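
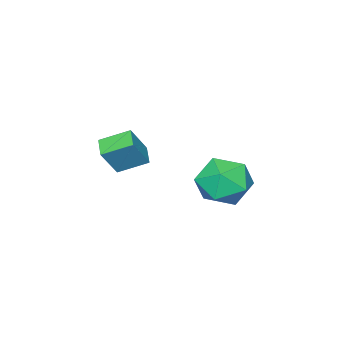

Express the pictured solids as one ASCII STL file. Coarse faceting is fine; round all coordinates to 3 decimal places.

solid 
facet normal -0.532 0.068 -0.844
outer loop
vertex 0.108 -3.721 3.723
vertex 0.634 -3.131 3.439
vertex 0.798 -4.578 3.219
endloop
endfacet
facet normal -0.626 -0.703 0.338
outer loop
vertex 1.506 -4.669 4.341
vertex 0.108 -3.721 3.723
vertex 0.798 -4.578 3.219
endloop
endfacet
facet normal -0.533 0.068 -0.844
outer loop
vertex 0.798 -4.578 3.219
vertex 0.634 -3.131 3.439
vertex 1.323 -3.988 2.935
endloop
endfacet
facet normal 0.570 -0.708 -0.417
outer loop
vertex 1.323 -3.988 2.935
vertex 1.506 -4.669 4.341
vertex 0.798 -4.578 3.219
endloop
endfacet
facet normal -0.570 0.708 0.417
outer loop
vertex 0.108 -3.721 3.723
vertex 1.342 -3.222 4.561
vertex 0.634 -3.131 3.439
endloop
endfacet
facet normal -0.626 -0.702 0.339
outer loop
vertex 0.817 -3.812 4.845
vertex 0.108 -3.721 3.723
vertex 1.506 -4.669 4.341
endloop
endfacet
facet normal -0.570 0.708 0.417
outer loop
vertex 0.817 -3.812 4.845
vertex 1.342 -3.222 4.561
vertex 0.108 -3.721 3.723
endloop
endfacet
facet normal 0.626 0.702 -0.338
outer loop
vertex 0.634 -3.131 3.439
vertex 1.342 -3.222 4.561
vertex 1.323 -3.988 2.935
endloop
endfacet
facet normal 0.569 -0.708 -0.417
outer loop
vertex 2.032 -4.079 4.057
vertex 1.506 -4.669 4.341
vertex 1.323 -3.988 2.935
endloop
endfacet
facet normal 0.626 0.703 -0.338
outer loop
vertex 1.323 -3.988 2.935
vertex 1.342 -3.222 4.561
vertex 2.032 -4.079 4.057
endloop
endfacet
facet normal 0.532 -0.068 0.844
outer loop
vertex 2.032 -4.079 4.057
vertex 0.817 -3.812 4.845
vertex 1.506 -4.669 4.341
endloop
endfacet
facet normal 0.532 -0.068 0.844
outer loop
vertex 1.342 -3.222 4.561
vertex 0.817 -3.812 4.845
vertex 2.032 -4.079 4.057
endloop
endfacet
facet normal -0.890 0.285 0.355
outer loop
vertex -0.519 0.479 3.292
vertex -0.612 -0.481 3.83
vertex -0.138 0.385 4.324
endloop
endfacet
facet normal -0.466 0.849 0.249
outer loop
vertex -0.519 0.479 3.292
vertex -0.138 0.385 4.324
vertex 0.451 0.931 3.566
endloop
endfacet
facet normal -0.275 0.855 -0.439
outer loop
vertex -0.519 0.479 3.292
vertex 0.451 0.931 3.566
vertex 0.341 0.402 2.604
endloop
endfacet
facet normal -0.580 0.296 -0.759
outer loop
vertex -0.519 0.479 3.292
vertex 0.341 0.402 2.604
vertex -0.316 -0.47 2.766
endloop
endfacet
facet normal -0.962 -0.057 -0.268
outer loop
vertex -0.519 0.479 3.292
vertex -0.316 -0.47 2.766
vertex -0.612 -0.481 3.83
endloop
endfacet
facet normal 0.123 0.758 0.641
outer loop
vertex 0.451 0.931 3.566
vertex -0.138 0.385 4.324
vertex 0.956 0.25 4.274
endloop
endfacet
facet normal -0.564 -0.154 0.811
outer loop
vertex -0.138 0.385 4.324
vertex -0.612 -0.481 3.83
vertex 0.299 -0.622 4.436
endloop
endfacet
facet normal -0.679 -0.707 -0.196
outer loop
vertex -0.612 -0.481 3.83
vertex -0.316 -0.47 2.766
vertex 0.189 -1.151 3.474
endloop
endfacet
facet normal -0.062 -0.137 -0.989
outer loop
vertex -0.316 -0.47 2.766
vertex 0.341 0.402 2.604
vertex 0.778 -0.605 2.716
endloop
endfacet
facet normal 0.433 0.768 -0.472
outer loop
vertex 0.341 0.402 2.604
vertex 0.451 0.931 3.566
vertex 1.252 0.261 3.21
endloop
endfacet
facet normal 0.580 -0.296 0.759
outer loop
vertex 1.159 -0.699 3.748
vertex 0.956 0.25 4.274
vertex 0.299 -0.622 4.436
endloop
endfacet
facet normal 0.275 -0.855 0.439
outer loop
vertex 1.159 -0.699 3.748
vertex 0.299 -0.622 4.436
vertex 0.189 -1.151 3.474
endloop
endfacet
facet normal 0.466 -0.849 -0.249
outer loop
vertex 1.159 -0.699 3.748
vertex 0.189 -1.151 3.474
vertex 0.778 -0.605 2.716
endloop
endfacet
facet normal 0.890 -0.285 -0.355
outer loop
vertex 1.159 -0.699 3.748
vertex 0.778 -0.605 2.716
vertex 1.252 0.261 3.21
endloop
endfacet
facet normal 0.962 0.057 0.268
outer loop
vertex 1.159 -0.699 3.748
vertex 1.252 0.261 3.21
vertex 0.956 0.25 4.274
endloop
endfacet
facet normal 0.062 0.137 0.989
outer loop
vertex 0.299 -0.622 4.436
vertex 0.956 0.25 4.274
vertex -0.138 0.385 4.324
endloop
endfacet
facet normal -0.433 -0.768 0.472
outer loop
vertex 0.189 -1.151 3.474
vertex 0.299 -0.622 4.436
vertex -0.612 -0.481 3.83
endloop
endfacet
facet normal -0.123 -0.758 -0.641
outer loop
vertex 0.778 -0.605 2.716
vertex 0.189 -1.151 3.474
vertex -0.316 -0.47 2.766
endloop
endfacet
facet normal 0.564 0.154 -0.811
outer loop
vertex 1.252 0.261 3.21
vertex 0.778 -0.605 2.716
vertex 0.341 0.402 2.604
endloop
endfacet
facet normal 0.679 0.707 0.196
outer loop
vertex 0.956 0.25 4.274
vertex 1.252 0.261 3.21
vertex 0.451 0.931 3.566
endloop
endfacet

endsolid


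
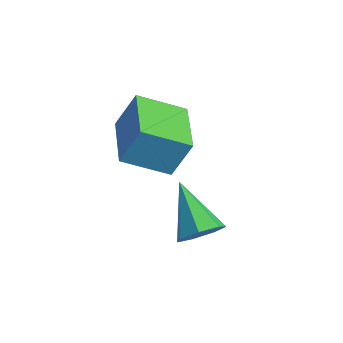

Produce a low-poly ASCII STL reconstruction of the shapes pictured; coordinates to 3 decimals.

solid 
facet normal 0.819 -0.216 -0.531
outer loop
vertex 2.159 -2.613 0.914
vertex 1.822 -2.239 0.242
vertex 2.301 -1.902 0.844
endloop
endfacet
facet normal 0.218 0.052 0.975
outer loop
vertex 2.159 -2.613 0.914
vertex 2.301 -1.902 0.844
vertex 0.158 -1.801 1.318
endloop
endfacet
facet normal 0.819 -0.215 -0.531
outer loop
vertex 2.301 -1.902 0.844
vertex 1.822 -2.239 0.242
vertex 2.082 -1.444 0.321
endloop
endfacet
facet normal 0.171 0.776 0.608
outer loop
vertex 2.301 -1.902 0.844
vertex 2.082 -1.444 0.321
vertex 0.158 -1.801 1.318
endloop
endfacet
facet normal 0.820 -0.215 -0.530
outer loop
vertex 2.082 -1.444 0.321
vertex 1.822 -2.239 0.242
vertex 1.668 -1.584 -0.262
endloop
endfacet
facet normal -0.220 0.972 -0.077
outer loop
vertex 2.082 -1.444 0.321
vertex 1.668 -1.584 -0.262
vertex 0.158 -1.801 1.318
endloop
endfacet
facet normal 0.820 -0.215 -0.530
outer loop
vertex 1.668 -1.584 -0.262
vertex 1.822 -2.239 0.242
vertex 1.37 -2.218 -0.466
endloop
endfacet
facet normal -0.662 0.493 -0.565
outer loop
vertex 1.668 -1.584 -0.262
vertex 1.37 -2.218 -0.466
vertex 0.158 -1.801 1.318
endloop
endfacet
facet normal 0.820 -0.214 -0.530
outer loop
vertex 1.37 -2.218 -0.466
vertex 1.822 -2.239 0.242
vertex 1.413 -2.867 -0.137
endloop
endfacet
facet normal -0.820 -0.301 -0.487
outer loop
vertex 1.37 -2.218 -0.466
vertex 1.413 -2.867 -0.137
vertex 0.158 -1.801 1.318
endloop
endfacet
facet normal 0.820 -0.214 -0.530
outer loop
vertex 1.413 -2.867 -0.137
vertex 1.822 -2.239 0.242
vertex 1.764 -3.043 0.477
endloop
endfacet
facet normal -0.577 -0.811 0.097
outer loop
vertex 1.413 -2.867 -0.137
vertex 1.764 -3.043 0.477
vertex 0.158 -1.801 1.318
endloop
endfacet
facet normal 0.820 -0.214 -0.531
outer loop
vertex 1.764 -3.043 0.477
vertex 1.822 -2.239 0.242
vertex 2.159 -2.613 0.914
endloop
endfacet
facet normal -0.115 -0.654 0.747
outer loop
vertex 1.764 -3.043 0.477
vertex 2.159 -2.613 0.914
vertex 0.158 -1.801 1.318
endloop
endfacet
facet normal -0.517 -0.730 0.448
outer loop
vertex -0.995 -2.447 3.454
vertex -2.749 -1.303 3.295
vertex -1.287 -3.087 2.073
endloop
endfacet
facet normal 0.835 -0.545 0.076
outer loop
vertex -0.331 -1.737 1.245
vertex -0.995 -2.447 3.454
vertex -1.287 -3.087 2.073
endloop
endfacet
facet normal -0.516 -0.730 0.448
outer loop
vertex -1.287 -3.087 2.073
vertex -2.749 -1.303 3.295
vertex -3.041 -1.944 1.914
endloop
endfacet
facet normal -0.188 -0.413 -0.891
outer loop
vertex -3.041 -1.944 1.914
vertex -0.331 -1.737 1.245
vertex -1.287 -3.087 2.073
endloop
endfacet
facet normal 0.189 0.413 0.891
outer loop
vertex -0.995 -2.447 3.454
vertex -1.793 0.047 2.467
vertex -2.749 -1.303 3.295
endloop
endfacet
facet normal 0.835 -0.544 0.076
outer loop
vertex -0.039 -1.096 2.626
vertex -0.995 -2.447 3.454
vertex -0.331 -1.737 1.245
endloop
endfacet
facet normal 0.188 0.413 0.891
outer loop
vertex -0.039 -1.096 2.626
vertex -1.793 0.047 2.467
vertex -0.995 -2.447 3.454
endloop
endfacet
facet normal -0.835 0.545 -0.076
outer loop
vertex -2.749 -1.303 3.295
vertex -1.793 0.047 2.467
vertex -3.041 -1.944 1.914
endloop
endfacet
facet normal -0.188 -0.413 -0.891
outer loop
vertex -2.085 -0.593 1.086
vertex -0.331 -1.737 1.245
vertex -3.041 -1.944 1.914
endloop
endfacet
facet normal -0.835 0.545 -0.076
outer loop
vertex -3.041 -1.944 1.914
vertex -1.793 0.047 2.467
vertex -2.085 -0.593 1.086
endloop
endfacet
facet normal 0.517 0.730 -0.448
outer loop
vertex -2.085 -0.593 1.086
vertex -0.039 -1.096 2.626
vertex -0.331 -1.737 1.245
endloop
endfacet
facet normal 0.516 0.730 -0.448
outer loop
vertex -1.793 0.047 2.467
vertex -0.039 -1.096 2.626
vertex -2.085 -0.593 1.086
endloop
endfacet

endsolid


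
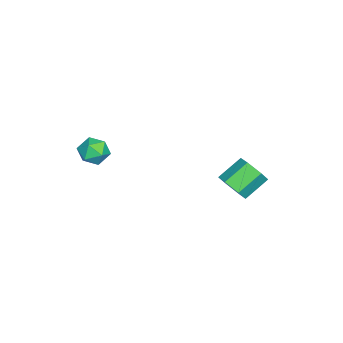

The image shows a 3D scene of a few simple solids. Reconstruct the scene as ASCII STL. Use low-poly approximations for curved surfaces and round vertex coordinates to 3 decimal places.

solid 
facet normal -0.716 0.190 0.672
outer loop
vertex 1.029 -2.007 2.763
vertex 1.362 -2.505 3.259
vertex 1.567 -1.754 3.265
endloop
endfacet
facet normal -0.598 0.759 0.259
outer loop
vertex 1.029 -2.007 2.763
vertex 1.567 -1.754 3.265
vertex 1.571 -1.5 2.529
endloop
endfacet
facet normal -0.710 0.566 -0.419
outer loop
vertex 1.029 -2.007 2.763
vertex 1.571 -1.5 2.529
vertex 1.369 -2.094 2.069
endloop
endfacet
facet normal -0.897 -0.121 -0.424
outer loop
vertex 1.029 -2.007 2.763
vertex 1.369 -2.094 2.069
vertex 1.24 -2.715 2.519
endloop
endfacet
facet normal -0.901 -0.354 0.249
outer loop
vertex 1.029 -2.007 2.763
vertex 1.24 -2.715 2.519
vertex 1.362 -2.505 3.259
endloop
endfacet
facet normal 0.089 0.941 0.325
outer loop
vertex 1.571 -1.5 2.529
vertex 1.567 -1.754 3.265
vertex 2.24 -1.685 2.881
endloop
endfacet
facet normal -0.101 0.020 0.995
outer loop
vertex 1.567 -1.754 3.265
vertex 1.362 -2.505 3.259
vertex 2.111 -2.306 3.331
endloop
endfacet
facet normal -0.402 -0.861 0.311
outer loop
vertex 1.362 -2.505 3.259
vertex 1.24 -2.715 2.519
vertex 1.909 -2.9 2.871
endloop
endfacet
facet normal -0.396 -0.483 -0.781
outer loop
vertex 1.24 -2.715 2.519
vertex 1.369 -2.094 2.069
vertex 1.913 -2.646 2.135
endloop
endfacet
facet normal -0.093 0.629 -0.772
outer loop
vertex 1.369 -2.094 2.069
vertex 1.571 -1.5 2.529
vertex 2.118 -1.895 2.141
endloop
endfacet
facet normal 0.897 0.121 0.424
outer loop
vertex 2.451 -2.393 2.637
vertex 2.24 -1.685 2.881
vertex 2.111 -2.306 3.331
endloop
endfacet
facet normal 0.710 -0.566 0.419
outer loop
vertex 2.451 -2.393 2.637
vertex 2.111 -2.306 3.331
vertex 1.909 -2.9 2.871
endloop
endfacet
facet normal 0.598 -0.759 -0.259
outer loop
vertex 2.451 -2.393 2.637
vertex 1.909 -2.9 2.871
vertex 1.913 -2.646 2.135
endloop
endfacet
facet normal 0.716 -0.190 -0.672
outer loop
vertex 2.451 -2.393 2.637
vertex 1.913 -2.646 2.135
vertex 2.118 -1.895 2.141
endloop
endfacet
facet normal 0.901 0.354 -0.249
outer loop
vertex 2.451 -2.393 2.637
vertex 2.118 -1.895 2.141
vertex 2.24 -1.685 2.881
endloop
endfacet
facet normal 0.396 0.483 0.781
outer loop
vertex 2.111 -2.306 3.331
vertex 2.24 -1.685 2.881
vertex 1.567 -1.754 3.265
endloop
endfacet
facet normal 0.093 -0.629 0.772
outer loop
vertex 1.909 -2.9 2.871
vertex 2.111 -2.306 3.331
vertex 1.362 -2.505 3.259
endloop
endfacet
facet normal -0.089 -0.941 -0.325
outer loop
vertex 1.913 -2.646 2.135
vertex 1.909 -2.9 2.871
vertex 1.24 -2.715 2.519
endloop
endfacet
facet normal 0.101 -0.020 -0.995
outer loop
vertex 2.118 -1.895 2.141
vertex 1.913 -2.646 2.135
vertex 1.369 -2.094 2.069
endloop
endfacet
facet normal 0.402 0.861 -0.311
outer loop
vertex 2.24 -1.685 2.881
vertex 2.118 -1.895 2.141
vertex 1.571 -1.5 2.529
endloop
endfacet
facet normal 0.602 -0.567 -0.563
outer loop
vertex -2.02 2.68 -1.263
vertex -2.441 2.916 -1.951
vertex -1.778 3.361 -1.69
endloop
endfacet
facet normal 0.745 0.144 0.652
outer loop
vertex -2.02 2.68 -1.263
vertex -1.778 3.361 -1.69
vertex -2.898 3.508 -0.442
endloop
endfacet
facet normal 0.745 0.144 0.652
outer loop
vertex -2.898 3.508 -0.442
vertex -1.778 3.361 -1.69
vertex -2.656 4.189 -0.869
endloop
endfacet
facet normal -0.601 0.567 0.563
outer loop
vertex -2.898 3.508 -0.442
vertex -2.656 4.189 -0.869
vertex -3.319 3.744 -1.129
endloop
endfacet
facet normal 0.602 -0.567 -0.562
outer loop
vertex -1.778 3.361 -1.69
vertex -2.441 2.916 -1.951
vertex -2.198 3.597 -2.378
endloop
endfacet
facet normal 0.623 0.774 -0.115
outer loop
vertex -1.778 3.361 -1.69
vertex -2.198 3.597 -2.378
vertex -2.656 4.189 -0.869
endloop
endfacet
facet normal 0.623 0.774 -0.115
outer loop
vertex -2.656 4.189 -0.869
vertex -2.198 3.597 -2.378
vertex -3.076 4.425 -1.556
endloop
endfacet
facet normal -0.601 0.567 0.563
outer loop
vertex -2.656 4.189 -0.869
vertex -3.076 4.425 -1.556
vertex -3.319 3.744 -1.129
endloop
endfacet
facet normal 0.601 -0.567 -0.563
outer loop
vertex -2.198 3.597 -2.378
vertex -2.441 2.916 -1.951
vertex -2.862 3.152 -2.638
endloop
endfacet
facet normal -0.123 0.631 -0.766
outer loop
vertex -2.198 3.597 -2.378
vertex -2.862 3.152 -2.638
vertex -3.076 4.425 -1.556
endloop
endfacet
facet normal -0.122 0.631 -0.766
outer loop
vertex -3.076 4.425 -1.556
vertex -2.862 3.152 -2.638
vertex -3.74 3.98 -1.817
endloop
endfacet
facet normal -0.601 0.567 0.563
outer loop
vertex -3.076 4.425 -1.556
vertex -3.74 3.98 -1.817
vertex -3.319 3.744 -1.129
endloop
endfacet
facet normal 0.601 -0.567 -0.563
outer loop
vertex -2.862 3.152 -2.638
vertex -2.441 2.916 -1.951
vertex -3.104 2.471 -2.211
endloop
endfacet
facet normal -0.745 -0.144 -0.652
outer loop
vertex -2.862 3.152 -2.638
vertex -3.104 2.471 -2.211
vertex -3.74 3.98 -1.817
endloop
endfacet
facet normal -0.745 -0.144 -0.652
outer loop
vertex -3.74 3.98 -1.817
vertex -3.104 2.471 -2.211
vertex -3.982 3.299 -1.39
endloop
endfacet
facet normal -0.602 0.567 0.563
outer loop
vertex -3.74 3.98 -1.817
vertex -3.982 3.299 -1.39
vertex -3.319 3.744 -1.129
endloop
endfacet
facet normal 0.601 -0.567 -0.563
outer loop
vertex -3.104 2.471 -2.211
vertex -2.441 2.916 -1.951
vertex -2.684 2.235 -1.524
endloop
endfacet
facet normal -0.623 -0.774 0.115
outer loop
vertex -3.104 2.471 -2.211
vertex -2.684 2.235 -1.524
vertex -3.982 3.299 -1.39
endloop
endfacet
facet normal -0.623 -0.774 0.115
outer loop
vertex -3.982 3.299 -1.39
vertex -2.684 2.235 -1.524
vertex -3.562 3.063 -0.702
endloop
endfacet
facet normal -0.602 0.567 0.562
outer loop
vertex -3.982 3.299 -1.39
vertex -3.562 3.063 -0.702
vertex -3.319 3.744 -1.129
endloop
endfacet
facet normal 0.601 -0.567 -0.563
outer loop
vertex -2.684 2.235 -1.524
vertex -2.441 2.916 -1.951
vertex -2.02 2.68 -1.263
endloop
endfacet
facet normal 0.122 -0.631 0.766
outer loop
vertex -2.684 2.235 -1.524
vertex -2.02 2.68 -1.263
vertex -3.562 3.063 -0.702
endloop
endfacet
facet normal 0.122 -0.630 0.767
outer loop
vertex -3.562 3.063 -0.702
vertex -2.02 2.68 -1.263
vertex -2.898 3.508 -0.442
endloop
endfacet
facet normal -0.601 0.567 0.563
outer loop
vertex -3.562 3.063 -0.702
vertex -2.898 3.508 -0.442
vertex -3.319 3.744 -1.129
endloop
endfacet

endsolid


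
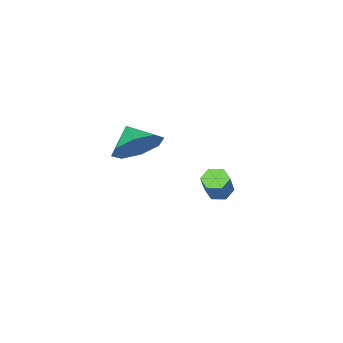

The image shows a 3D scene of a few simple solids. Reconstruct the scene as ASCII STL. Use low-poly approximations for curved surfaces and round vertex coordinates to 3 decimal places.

solid 
facet normal -0.470 -0.327 -0.820
outer loop
vertex -0.391 -2.563 -4.558
vertex -0.768 -2.124 -4.517
vertex -0.28 -2.059 -4.823
endloop
endfacet
facet normal 0.861 -0.372 -0.347
outer loop
vertex -0.391 -2.563 -4.558
vertex -0.28 -2.059 -4.823
vertex 0.226 -2.134 -3.485
endloop
endfacet
facet normal 0.862 -0.370 -0.347
outer loop
vertex 0.226 -2.134 -3.485
vertex -0.28 -2.059 -4.823
vertex 0.336 -1.63 -3.75
endloop
endfacet
facet normal 0.471 0.328 0.819
outer loop
vertex 0.226 -2.134 -3.485
vertex 0.336 -1.63 -3.75
vertex -0.152 -1.696 -3.443
endloop
endfacet
facet normal -0.470 -0.328 -0.819
outer loop
vertex -0.28 -2.059 -4.823
vertex -0.768 -2.124 -4.517
vertex -0.658 -1.62 -4.782
endloop
endfacet
facet normal 0.596 0.567 -0.569
outer loop
vertex -0.28 -2.059 -4.823
vertex -0.658 -1.62 -4.782
vertex 0.336 -1.63 -3.75
endloop
endfacet
facet normal 0.596 0.567 -0.568
outer loop
vertex 0.336 -1.63 -3.75
vertex -0.658 -1.62 -4.782
vertex -0.041 -1.192 -3.708
endloop
endfacet
facet normal 0.471 0.327 0.819
outer loop
vertex 0.336 -1.63 -3.75
vertex -0.041 -1.192 -3.708
vertex -0.152 -1.696 -3.443
endloop
endfacet
facet normal -0.471 -0.328 -0.819
outer loop
vertex -0.658 -1.62 -4.782
vertex -0.768 -2.124 -4.517
vertex -1.146 -1.686 -4.475
endloop
endfacet
facet normal -0.266 0.938 -0.221
outer loop
vertex -0.658 -1.62 -4.782
vertex -1.146 -1.686 -4.475
vertex -0.041 -1.192 -3.708
endloop
endfacet
facet normal -0.265 0.938 -0.223
outer loop
vertex -0.041 -1.192 -3.708
vertex -1.146 -1.686 -4.475
vertex -0.529 -1.257 -3.402
endloop
endfacet
facet normal 0.470 0.327 0.820
outer loop
vertex -0.041 -1.192 -3.708
vertex -0.529 -1.257 -3.402
vertex -0.152 -1.696 -3.443
endloop
endfacet
facet normal -0.471 -0.328 -0.819
outer loop
vertex -1.146 -1.686 -4.475
vertex -0.768 -2.124 -4.517
vertex -1.256 -2.19 -4.21
endloop
endfacet
facet normal -0.861 0.371 0.347
outer loop
vertex -1.146 -1.686 -4.475
vertex -1.256 -2.19 -4.21
vertex -0.529 -1.257 -3.402
endloop
endfacet
facet normal -0.861 0.372 0.346
outer loop
vertex -0.529 -1.257 -3.402
vertex -1.256 -2.19 -4.21
vertex -0.64 -1.761 -3.137
endloop
endfacet
facet normal 0.470 0.327 0.820
outer loop
vertex -0.529 -1.257 -3.402
vertex -0.64 -1.761 -3.137
vertex -0.152 -1.696 -3.443
endloop
endfacet
facet normal -0.471 -0.327 -0.819
outer loop
vertex -1.256 -2.19 -4.21
vertex -0.768 -2.124 -4.517
vertex -0.879 -2.628 -4.252
endloop
endfacet
facet normal -0.596 -0.567 0.569
outer loop
vertex -1.256 -2.19 -4.21
vertex -0.879 -2.628 -4.252
vertex -0.64 -1.761 -3.137
endloop
endfacet
facet normal -0.596 -0.567 0.568
outer loop
vertex -0.64 -1.761 -3.137
vertex -0.879 -2.628 -4.252
vertex -0.262 -2.2 -3.178
endloop
endfacet
facet normal 0.470 0.328 0.819
outer loop
vertex -0.64 -1.761 -3.137
vertex -0.262 -2.2 -3.178
vertex -0.152 -1.696 -3.443
endloop
endfacet
facet normal -0.470 -0.327 -0.820
outer loop
vertex -0.879 -2.628 -4.252
vertex -0.768 -2.124 -4.517
vertex -0.391 -2.563 -4.558
endloop
endfacet
facet normal 0.264 -0.939 0.222
outer loop
vertex -0.879 -2.628 -4.252
vertex -0.391 -2.563 -4.558
vertex -0.262 -2.2 -3.178
endloop
endfacet
facet normal 0.266 -0.938 0.222
outer loop
vertex -0.262 -2.2 -3.178
vertex -0.391 -2.563 -4.558
vertex 0.226 -2.134 -3.485
endloop
endfacet
facet normal 0.471 0.328 0.819
outer loop
vertex -0.262 -2.2 -3.178
vertex 0.226 -2.134 -3.485
vertex -0.152 -1.696 -3.443
endloop
endfacet
facet normal 0.182 0.800 -0.571
outer loop
vertex 4.524 -0.861 0.834
vertex 4.002 -1.302 0.05
vertex 3.749 -0.678 0.843
endloop
endfacet
facet normal -0.012 -0.101 0.995
outer loop
vertex 4.524 -0.861 0.834
vertex 3.749 -0.678 0.843
vertex 3.798 -2.198 0.69
endloop
endfacet
facet normal 0.182 0.800 -0.572
outer loop
vertex 3.749 -0.678 0.843
vertex 4.002 -1.302 0.05
vertex 3.123 -0.861 0.388
endloop
endfacet
facet normal -0.566 -0.101 0.819
outer loop
vertex 3.749 -0.678 0.843
vertex 3.123 -0.861 0.388
vertex 3.798 -2.198 0.69
endloop
endfacet
facet normal 0.182 0.800 -0.572
outer loop
vertex 3.123 -0.861 0.388
vertex 4.002 -1.302 0.05
vertex 3.011 -1.302 -0.265
endloop
endfacet
facet normal -0.857 -0.347 0.381
outer loop
vertex 3.123 -0.861 0.388
vertex 3.011 -1.302 -0.265
vertex 3.798 -2.198 0.69
endloop
endfacet
facet normal 0.181 0.801 -0.570
outer loop
vertex 3.011 -1.302 -0.265
vertex 4.002 -1.302 0.05
vertex 3.48 -1.742 -0.734
endloop
endfacet
facet normal -0.716 -0.696 -0.063
outer loop
vertex 3.011 -1.302 -0.265
vertex 3.48 -1.742 -0.734
vertex 3.798 -2.198 0.69
endloop
endfacet
facet normal 0.183 0.800 -0.571
outer loop
vertex 3.48 -1.742 -0.734
vertex 4.002 -1.302 0.05
vertex 4.254 -1.925 -0.743
endloop
endfacet
facet normal -0.225 -0.941 -0.251
outer loop
vertex 3.48 -1.742 -0.734
vertex 4.254 -1.925 -0.743
vertex 3.798 -2.198 0.69
endloop
endfacet
facet normal 0.182 0.800 -0.571
outer loop
vertex 4.254 -1.925 -0.743
vertex 4.002 -1.302 0.05
vertex 4.881 -1.743 -0.288
endloop
endfacet
facet normal 0.328 -0.942 -0.075
outer loop
vertex 4.254 -1.925 -0.743
vertex 4.881 -1.743 -0.288
vertex 3.798 -2.198 0.69
endloop
endfacet
facet normal 0.182 0.801 -0.571
outer loop
vertex 4.881 -1.743 -0.288
vertex 4.002 -1.302 0.05
vertex 4.993 -1.302 0.366
endloop
endfacet
facet normal 0.620 -0.696 0.363
outer loop
vertex 4.881 -1.743 -0.288
vertex 4.993 -1.302 0.366
vertex 3.798 -2.198 0.69
endloop
endfacet
facet normal 0.182 0.800 -0.571
outer loop
vertex 4.993 -1.302 0.366
vertex 4.002 -1.302 0.05
vertex 4.524 -0.861 0.834
endloop
endfacet
facet normal 0.479 -0.347 0.807
outer loop
vertex 4.993 -1.302 0.366
vertex 4.524 -0.861 0.834
vertex 3.798 -2.198 0.69
endloop
endfacet

endsolid


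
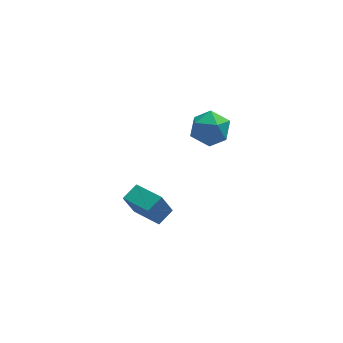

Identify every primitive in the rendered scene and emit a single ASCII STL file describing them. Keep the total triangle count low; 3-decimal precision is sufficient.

solid 
facet normal -0.730 -0.596 -0.336
outer loop
vertex -0.174 -2.569 -1.621
vertex -1.169 -1.149 -1.977
vertex 0.351 -2.512 -2.863
endloop
endfacet
facet normal 0.561 -0.803 0.200
outer loop
vertex 1.089 -1.911 -2.523
vertex -0.174 -2.569 -1.621
vertex 0.351 -2.512 -2.863
endloop
endfacet
facet normal -0.730 -0.595 -0.336
outer loop
vertex 0.351 -2.512 -2.863
vertex -1.169 -1.149 -1.977
vertex -0.643 -1.092 -3.219
endloop
endfacet
facet normal 0.390 0.042 -0.920
outer loop
vertex -0.643 -1.092 -3.219
vertex 1.089 -1.911 -2.523
vertex 0.351 -2.512 -2.863
endloop
endfacet
facet normal -0.389 -0.042 0.920
outer loop
vertex -0.174 -2.569 -1.621
vertex -0.431 -0.548 -1.637
vertex -1.169 -1.149 -1.977
endloop
endfacet
facet normal 0.562 -0.803 0.201
outer loop
vertex 0.563 -1.968 -1.281
vertex -0.174 -2.569 -1.621
vertex 1.089 -1.911 -2.523
endloop
endfacet
facet normal -0.390 -0.042 0.920
outer loop
vertex 0.563 -1.968 -1.281
vertex -0.431 -0.548 -1.637
vertex -0.174 -2.569 -1.621
endloop
endfacet
facet normal -0.561 0.803 -0.201
outer loop
vertex -1.169 -1.149 -1.977
vertex -0.431 -0.548 -1.637
vertex -0.643 -1.092 -3.219
endloop
endfacet
facet normal 0.390 0.042 -0.920
outer loop
vertex 0.094 -0.491 -2.879
vertex 1.089 -1.911 -2.523
vertex -0.643 -1.092 -3.219
endloop
endfacet
facet normal -0.562 0.803 -0.201
outer loop
vertex -0.643 -1.092 -3.219
vertex -0.431 -0.548 -1.637
vertex 0.094 -0.491 -2.879
endloop
endfacet
facet normal 0.730 0.596 0.336
outer loop
vertex 0.094 -0.491 -2.879
vertex 0.563 -1.968 -1.281
vertex 1.089 -1.911 -2.523
endloop
endfacet
facet normal 0.730 0.595 0.336
outer loop
vertex -0.431 -0.548 -1.637
vertex 0.563 -1.968 -1.281
vertex 0.094 -0.491 -2.879
endloop
endfacet
facet normal -0.517 0.468 0.717
outer loop
vertex 2.226 -1.12 3.864
vertex 2.098 -2.034 4.368
vertex 2.934 -1.43 4.577
endloop
endfacet
facet normal -0.033 0.904 0.426
outer loop
vertex 2.226 -1.12 3.864
vertex 2.934 -1.43 4.577
vertex 3.253 -0.994 3.675
endloop
endfacet
facet normal -0.167 0.947 -0.274
outer loop
vertex 2.226 -1.12 3.864
vertex 3.253 -0.994 3.675
vertex 2.614 -1.328 2.909
endloop
endfacet
facet normal -0.734 0.538 -0.415
outer loop
vertex 2.226 -1.12 3.864
vertex 2.614 -1.328 2.909
vertex 1.901 -1.97 3.338
endloop
endfacet
facet normal -0.950 0.242 0.197
outer loop
vertex 2.226 -1.12 3.864
vertex 1.901 -1.97 3.338
vertex 2.098 -2.034 4.368
endloop
endfacet
facet normal 0.611 0.606 0.509
outer loop
vertex 3.253 -0.994 3.675
vertex 2.934 -1.43 4.577
vertex 3.759 -1.83 4.062
endloop
endfacet
facet normal -0.173 -0.099 0.980
outer loop
vertex 2.934 -1.43 4.577
vertex 2.098 -2.034 4.368
vertex 3.046 -2.472 4.491
endloop
endfacet
facet normal -0.874 -0.465 0.138
outer loop
vertex 2.098 -2.034 4.368
vertex 1.901 -1.97 3.338
vertex 2.407 -2.806 3.725
endloop
endfacet
facet normal -0.525 0.014 -0.851
outer loop
vertex 1.901 -1.97 3.338
vertex 2.614 -1.328 2.909
vertex 2.726 -2.37 2.823
endloop
endfacet
facet normal 0.393 0.676 -0.623
outer loop
vertex 2.614 -1.328 2.909
vertex 3.253 -0.994 3.675
vertex 3.562 -1.766 3.032
endloop
endfacet
facet normal 0.734 -0.538 0.415
outer loop
vertex 3.434 -2.68 3.536
vertex 3.759 -1.83 4.062
vertex 3.046 -2.472 4.491
endloop
endfacet
facet normal 0.167 -0.947 0.274
outer loop
vertex 3.434 -2.68 3.536
vertex 3.046 -2.472 4.491
vertex 2.407 -2.806 3.725
endloop
endfacet
facet normal 0.033 -0.904 -0.426
outer loop
vertex 3.434 -2.68 3.536
vertex 2.407 -2.806 3.725
vertex 2.726 -2.37 2.823
endloop
endfacet
facet normal 0.517 -0.468 -0.717
outer loop
vertex 3.434 -2.68 3.536
vertex 2.726 -2.37 2.823
vertex 3.562 -1.766 3.032
endloop
endfacet
facet normal 0.950 -0.242 -0.197
outer loop
vertex 3.434 -2.68 3.536
vertex 3.562 -1.766 3.032
vertex 3.759 -1.83 4.062
endloop
endfacet
facet normal 0.525 -0.014 0.851
outer loop
vertex 3.046 -2.472 4.491
vertex 3.759 -1.83 4.062
vertex 2.934 -1.43 4.577
endloop
endfacet
facet normal -0.393 -0.676 0.623
outer loop
vertex 2.407 -2.806 3.725
vertex 3.046 -2.472 4.491
vertex 2.098 -2.034 4.368
endloop
endfacet
facet normal -0.611 -0.606 -0.509
outer loop
vertex 2.726 -2.37 2.823
vertex 2.407 -2.806 3.725
vertex 1.901 -1.97 3.338
endloop
endfacet
facet normal 0.173 0.099 -0.980
outer loop
vertex 3.562 -1.766 3.032
vertex 2.726 -2.37 2.823
vertex 2.614 -1.328 2.909
endloop
endfacet
facet normal 0.874 0.465 -0.138
outer loop
vertex 3.759 -1.83 4.062
vertex 3.562 -1.766 3.032
vertex 3.253 -0.994 3.675
endloop
endfacet

endsolid


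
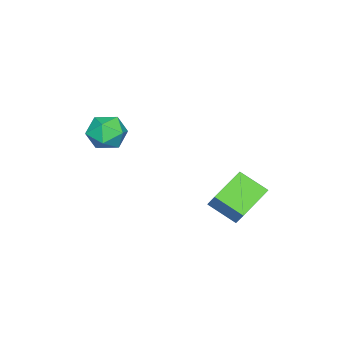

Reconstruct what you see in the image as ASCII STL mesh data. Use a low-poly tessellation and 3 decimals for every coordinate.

solid 
facet normal -0.049 -0.136 0.990
outer loop
vertex -0.317 -0.967 2.943
vertex -0.043 -1.909 2.827
vertex 0.641 -1.208 2.957
endloop
endfacet
facet normal 0.123 0.539 0.833
outer loop
vertex -0.317 -0.967 2.943
vertex 0.641 -1.208 2.957
vertex 0.342 -0.397 2.477
endloop
endfacet
facet normal -0.399 0.811 0.428
outer loop
vertex -0.317 -0.967 2.943
vertex 0.342 -0.397 2.477
vertex -0.526 -0.598 2.05
endloop
endfacet
facet normal -0.891 0.306 0.335
outer loop
vertex -0.317 -0.967 2.943
vertex -0.526 -0.598 2.05
vertex -0.765 -1.532 2.267
endloop
endfacet
facet normal -0.675 -0.280 0.682
outer loop
vertex -0.317 -0.967 2.943
vertex -0.765 -1.532 2.267
vertex -0.043 -1.909 2.827
endloop
endfacet
facet normal 0.722 0.530 0.445
outer loop
vertex 0.342 -0.397 2.477
vertex 0.641 -1.208 2.957
vertex 1.025 -0.988 2.073
endloop
endfacet
facet normal 0.443 -0.562 0.698
outer loop
vertex 0.641 -1.208 2.957
vertex -0.043 -1.909 2.827
vertex 0.786 -1.922 2.29
endloop
endfacet
facet normal -0.571 -0.796 0.200
outer loop
vertex -0.043 -1.909 2.827
vertex -0.765 -1.532 2.267
vertex -0.082 -2.123 1.863
endloop
endfacet
facet normal -0.920 0.151 -0.362
outer loop
vertex -0.765 -1.532 2.267
vertex -0.526 -0.598 2.05
vertex -0.381 -1.312 1.383
endloop
endfacet
facet normal -0.121 0.970 -0.210
outer loop
vertex -0.526 -0.598 2.05
vertex 0.342 -0.397 2.477
vertex 0.303 -0.611 1.513
endloop
endfacet
facet normal 0.891 -0.306 -0.335
outer loop
vertex 0.577 -1.553 1.397
vertex 1.025 -0.988 2.073
vertex 0.786 -1.922 2.29
endloop
endfacet
facet normal 0.399 -0.811 -0.428
outer loop
vertex 0.577 -1.553 1.397
vertex 0.786 -1.922 2.29
vertex -0.082 -2.123 1.863
endloop
endfacet
facet normal -0.123 -0.539 -0.833
outer loop
vertex 0.577 -1.553 1.397
vertex -0.082 -2.123 1.863
vertex -0.381 -1.312 1.383
endloop
endfacet
facet normal 0.049 0.136 -0.990
outer loop
vertex 0.577 -1.553 1.397
vertex -0.381 -1.312 1.383
vertex 0.303 -0.611 1.513
endloop
endfacet
facet normal 0.675 0.280 -0.682
outer loop
vertex 0.577 -1.553 1.397
vertex 0.303 -0.611 1.513
vertex 1.025 -0.988 2.073
endloop
endfacet
facet normal 0.920 -0.151 0.362
outer loop
vertex 0.786 -1.922 2.29
vertex 1.025 -0.988 2.073
vertex 0.641 -1.208 2.957
endloop
endfacet
facet normal 0.121 -0.970 0.210
outer loop
vertex -0.082 -2.123 1.863
vertex 0.786 -1.922 2.29
vertex -0.043 -1.909 2.827
endloop
endfacet
facet normal -0.722 -0.530 -0.445
outer loop
vertex -0.381 -1.312 1.383
vertex -0.082 -2.123 1.863
vertex -0.765 -1.532 2.267
endloop
endfacet
facet normal -0.443 0.562 -0.698
outer loop
vertex 0.303 -0.611 1.513
vertex -0.381 -1.312 1.383
vertex -0.526 -0.598 2.05
endloop
endfacet
facet normal 0.571 0.796 -0.200
outer loop
vertex 1.025 -0.988 2.073
vertex 0.303 -0.611 1.513
vertex 0.342 -0.397 2.477
endloop
endfacet
facet normal -0.938 0.182 0.294
outer loop
vertex -2.693 3.602 -0.596
vertex -2.68 4.929 -1.378
vertex -3.039 3.128 -1.406
endloop
endfacet
facet normal -0.008 -0.862 0.508
outer loop
vertex -1.2 2.771 -1.982
vertex -2.693 3.602 -0.596
vertex -3.039 3.128 -1.406
endloop
endfacet
facet normal -0.938 0.182 0.294
outer loop
vertex -3.039 3.128 -1.406
vertex -2.68 4.929 -1.378
vertex -3.026 4.455 -2.188
endloop
endfacet
facet normal -0.346 -0.474 -0.810
outer loop
vertex -3.026 4.455 -2.188
vertex -1.2 2.771 -1.982
vertex -3.039 3.128 -1.406
endloop
endfacet
facet normal 0.346 0.474 0.810
outer loop
vertex -2.693 3.602 -0.596
vertex -0.841 4.572 -1.954
vertex -2.68 4.929 -1.378
endloop
endfacet
facet normal -0.008 -0.862 0.508
outer loop
vertex -0.854 3.245 -1.172
vertex -2.693 3.602 -0.596
vertex -1.2 2.771 -1.982
endloop
endfacet
facet normal 0.346 0.474 0.810
outer loop
vertex -0.854 3.245 -1.172
vertex -0.841 4.572 -1.954
vertex -2.693 3.602 -0.596
endloop
endfacet
facet normal 0.008 0.862 -0.508
outer loop
vertex -2.68 4.929 -1.378
vertex -0.841 4.572 -1.954
vertex -3.026 4.455 -2.188
endloop
endfacet
facet normal -0.346 -0.474 -0.810
outer loop
vertex -1.187 4.098 -2.764
vertex -1.2 2.771 -1.982
vertex -3.026 4.455 -2.188
endloop
endfacet
facet normal 0.008 0.862 -0.508
outer loop
vertex -3.026 4.455 -2.188
vertex -0.841 4.572 -1.954
vertex -1.187 4.098 -2.764
endloop
endfacet
facet normal 0.938 -0.182 -0.294
outer loop
vertex -1.187 4.098 -2.764
vertex -0.854 3.245 -1.172
vertex -1.2 2.771 -1.982
endloop
endfacet
facet normal 0.938 -0.182 -0.294
outer loop
vertex -0.841 4.572 -1.954
vertex -0.854 3.245 -1.172
vertex -1.187 4.098 -2.764
endloop
endfacet

endsolid


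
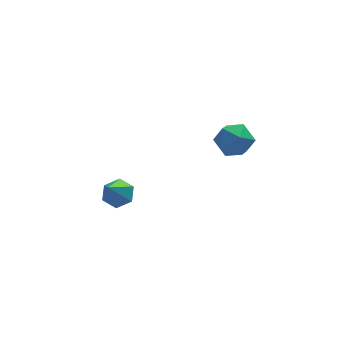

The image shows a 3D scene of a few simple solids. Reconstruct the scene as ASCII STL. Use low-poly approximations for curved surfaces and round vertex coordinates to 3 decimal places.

solid 
facet normal 0.389 0.467 -0.794
outer loop
vertex -0.866 1.788 -1.356
vertex -1.261 2.328 -1.232
vertex -0.642 2.287 -0.953
endloop
endfacet
facet normal 0.657 -0.630 0.414
outer loop
vertex -0.866 1.788 -1.356
vertex -0.642 2.287 -0.953
vertex -1.839 1.632 -0.048
endloop
endfacet
facet normal 0.389 0.466 -0.795
outer loop
vertex -0.642 2.287 -0.953
vertex -1.261 2.328 -1.232
vertex -1.036 2.827 -0.829
endloop
endfacet
facet normal 0.523 0.191 0.830
outer loop
vertex -0.642 2.287 -0.953
vertex -1.036 2.827 -0.829
vertex -1.839 1.632 -0.048
endloop
endfacet
facet normal 0.388 0.467 -0.795
outer loop
vertex -1.036 2.827 -0.829
vertex -1.261 2.328 -1.232
vertex -1.655 2.868 -1.107
endloop
endfacet
facet normal -0.276 0.649 0.709
outer loop
vertex -1.036 2.827 -0.829
vertex -1.655 2.868 -1.107
vertex -1.839 1.632 -0.048
endloop
endfacet
facet normal 0.389 0.467 -0.794
outer loop
vertex -1.655 2.868 -1.107
vertex -1.261 2.328 -1.232
vertex -1.879 2.368 -1.511
endloop
endfacet
facet normal -0.943 0.286 0.169
outer loop
vertex -1.655 2.868 -1.107
vertex -1.879 2.368 -1.511
vertex -1.839 1.632 -0.048
endloop
endfacet
facet normal 0.389 0.466 -0.795
outer loop
vertex -1.879 2.368 -1.511
vertex -1.261 2.328 -1.232
vertex -1.485 1.828 -1.635
endloop
endfacet
facet normal -0.809 -0.534 -0.246
outer loop
vertex -1.879 2.368 -1.511
vertex -1.485 1.828 -1.635
vertex -1.839 1.632 -0.048
endloop
endfacet
facet normal 0.388 0.467 -0.795
outer loop
vertex -1.485 1.828 -1.635
vertex -1.261 2.328 -1.232
vertex -0.866 1.788 -1.356
endloop
endfacet
facet normal -0.008 -0.992 -0.124
outer loop
vertex -1.485 1.828 -1.635
vertex -0.866 1.788 -1.356
vertex -1.839 1.632 -0.048
endloop
endfacet
facet normal 0.017 -0.083 0.996
outer loop
vertex 1.811 -0.844 4.613
vertex 2.25 -1.533 4.548
vertex 2.63 -0.808 4.602
endloop
endfacet
facet normal -0.016 0.601 0.799
outer loop
vertex 1.811 -0.844 4.613
vertex 2.63 -0.808 4.602
vertex 2.19 -0.259 4.18
endloop
endfacet
facet normal -0.603 0.689 0.403
outer loop
vertex 1.811 -0.844 4.613
vertex 2.19 -0.259 4.18
vertex 1.539 -0.645 3.865
endloop
endfacet
facet normal -0.933 0.058 0.355
outer loop
vertex 1.811 -0.844 4.613
vertex 1.539 -0.645 3.865
vertex 1.576 -1.432 4.092
endloop
endfacet
facet normal -0.551 -0.419 0.722
outer loop
vertex 1.811 -0.844 4.613
vertex 1.576 -1.432 4.092
vertex 2.25 -1.533 4.548
endloop
endfacet
facet normal 0.551 0.739 0.387
outer loop
vertex 2.19 -0.259 4.18
vertex 2.63 -0.808 4.602
vertex 2.864 -0.588 3.848
endloop
endfacet
facet normal 0.603 -0.369 0.707
outer loop
vertex 2.63 -0.808 4.602
vertex 2.25 -1.533 4.548
vertex 2.901 -1.375 4.075
endloop
endfacet
facet normal -0.315 -0.912 0.264
outer loop
vertex 2.25 -1.533 4.548
vertex 1.576 -1.432 4.092
vertex 2.25 -1.761 3.76
endloop
endfacet
facet normal -0.934 -0.139 -0.330
outer loop
vertex 1.576 -1.432 4.092
vertex 1.539 -0.645 3.865
vertex 1.81 -1.212 3.338
endloop
endfacet
facet normal -0.399 0.881 -0.255
outer loop
vertex 1.539 -0.645 3.865
vertex 2.19 -0.259 4.18
vertex 2.19 -0.487 3.392
endloop
endfacet
facet normal 0.933 -0.058 -0.355
outer loop
vertex 2.629 -1.176 3.327
vertex 2.864 -0.588 3.848
vertex 2.901 -1.375 4.075
endloop
endfacet
facet normal 0.603 -0.689 -0.403
outer loop
vertex 2.629 -1.176 3.327
vertex 2.901 -1.375 4.075
vertex 2.25 -1.761 3.76
endloop
endfacet
facet normal 0.016 -0.601 -0.799
outer loop
vertex 2.629 -1.176 3.327
vertex 2.25 -1.761 3.76
vertex 1.81 -1.212 3.338
endloop
endfacet
facet normal -0.017 0.083 -0.996
outer loop
vertex 2.629 -1.176 3.327
vertex 1.81 -1.212 3.338
vertex 2.19 -0.487 3.392
endloop
endfacet
facet normal 0.551 0.419 -0.722
outer loop
vertex 2.629 -1.176 3.327
vertex 2.19 -0.487 3.392
vertex 2.864 -0.588 3.848
endloop
endfacet
facet normal 0.934 0.139 0.330
outer loop
vertex 2.901 -1.375 4.075
vertex 2.864 -0.588 3.848
vertex 2.63 -0.808 4.602
endloop
endfacet
facet normal 0.399 -0.881 0.255
outer loop
vertex 2.25 -1.761 3.76
vertex 2.901 -1.375 4.075
vertex 2.25 -1.533 4.548
endloop
endfacet
facet normal -0.551 -0.739 -0.387
outer loop
vertex 1.81 -1.212 3.338
vertex 2.25 -1.761 3.76
vertex 1.576 -1.432 4.092
endloop
endfacet
facet normal -0.603 0.369 -0.707
outer loop
vertex 2.19 -0.487 3.392
vertex 1.81 -1.212 3.338
vertex 1.539 -0.645 3.865
endloop
endfacet
facet normal 0.315 0.912 -0.264
outer loop
vertex 2.864 -0.588 3.848
vertex 2.19 -0.487 3.392
vertex 2.19 -0.259 4.18
endloop
endfacet

endsolid


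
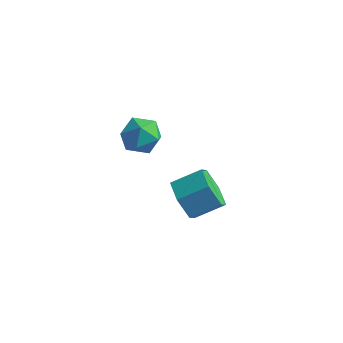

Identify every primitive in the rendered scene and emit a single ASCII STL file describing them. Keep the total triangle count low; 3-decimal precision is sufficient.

solid 
facet normal -0.689 -0.579 -0.436
outer loop
vertex 1.908 2.877 -2.783
vertex 1.413 2.91 -2.044
vertex 1.302 3.521 -2.681
endloop
endfacet
facet normal 0.249 0.376 -0.893
outer loop
vertex 1.908 2.877 -2.783
vertex 1.302 3.521 -2.681
vertex 2.742 3.578 -2.255
endloop
endfacet
facet normal 0.249 0.376 -0.893
outer loop
vertex 2.742 3.578 -2.255
vertex 1.302 3.521 -2.681
vertex 2.136 4.222 -2.153
endloop
endfacet
facet normal 0.689 0.579 0.436
outer loop
vertex 2.742 3.578 -2.255
vertex 2.136 4.222 -2.153
vertex 2.247 3.61 -1.516
endloop
endfacet
facet normal -0.689 -0.579 -0.435
outer loop
vertex 1.302 3.521 -2.681
vertex 1.413 2.91 -2.044
vertex 0.807 3.554 -1.941
endloop
endfacet
facet normal -0.465 0.815 -0.347
outer loop
vertex 1.302 3.521 -2.681
vertex 0.807 3.554 -1.941
vertex 2.136 4.222 -2.153
endloop
endfacet
facet normal -0.465 0.815 -0.347
outer loop
vertex 2.136 4.222 -2.153
vertex 0.807 3.554 -1.941
vertex 1.641 4.254 -1.414
endloop
endfacet
facet normal 0.689 0.579 0.436
outer loop
vertex 2.136 4.222 -2.153
vertex 1.641 4.254 -1.414
vertex 2.247 3.61 -1.516
endloop
endfacet
facet normal -0.689 -0.579 -0.436
outer loop
vertex 0.807 3.554 -1.941
vertex 1.413 2.91 -2.044
vertex 0.918 2.942 -1.305
endloop
endfacet
facet normal -0.713 0.439 0.547
outer loop
vertex 0.807 3.554 -1.941
vertex 0.918 2.942 -1.305
vertex 1.641 4.254 -1.414
endloop
endfacet
facet normal -0.714 0.439 0.545
outer loop
vertex 1.641 4.254 -1.414
vertex 0.918 2.942 -1.305
vertex 1.752 3.643 -0.777
endloop
endfacet
facet normal 0.689 0.579 0.436
outer loop
vertex 1.641 4.254 -1.414
vertex 1.752 3.643 -0.777
vertex 2.247 3.61 -1.516
endloop
endfacet
facet normal -0.689 -0.579 -0.436
outer loop
vertex 0.918 2.942 -1.305
vertex 1.413 2.91 -2.044
vertex 1.524 2.298 -1.407
endloop
endfacet
facet normal -0.249 -0.376 0.893
outer loop
vertex 0.918 2.942 -1.305
vertex 1.524 2.298 -1.407
vertex 1.752 3.643 -0.777
endloop
endfacet
facet normal -0.249 -0.376 0.893
outer loop
vertex 1.752 3.643 -0.777
vertex 1.524 2.298 -1.407
vertex 2.358 2.999 -0.879
endloop
endfacet
facet normal 0.689 0.579 0.436
outer loop
vertex 1.752 3.643 -0.777
vertex 2.358 2.999 -0.879
vertex 2.247 3.61 -1.516
endloop
endfacet
facet normal -0.689 -0.579 -0.436
outer loop
vertex 1.524 2.298 -1.407
vertex 1.413 2.91 -2.044
vertex 2.019 2.266 -2.146
endloop
endfacet
facet normal 0.465 -0.815 0.347
outer loop
vertex 1.524 2.298 -1.407
vertex 2.019 2.266 -2.146
vertex 2.358 2.999 -0.879
endloop
endfacet
facet normal 0.465 -0.815 0.347
outer loop
vertex 2.358 2.999 -0.879
vertex 2.019 2.266 -2.146
vertex 2.853 2.966 -1.619
endloop
endfacet
facet normal 0.689 0.579 0.435
outer loop
vertex 2.358 2.999 -0.879
vertex 2.853 2.966 -1.619
vertex 2.247 3.61 -1.516
endloop
endfacet
facet normal -0.689 -0.579 -0.436
outer loop
vertex 2.019 2.266 -2.146
vertex 1.413 2.91 -2.044
vertex 1.908 2.877 -2.783
endloop
endfacet
facet normal 0.714 -0.439 -0.546
outer loop
vertex 2.019 2.266 -2.146
vertex 1.908 2.877 -2.783
vertex 2.853 2.966 -1.619
endloop
endfacet
facet normal 0.714 -0.438 -0.546
outer loop
vertex 2.853 2.966 -1.619
vertex 1.908 2.877 -2.783
vertex 2.742 3.578 -2.255
endloop
endfacet
facet normal 0.689 0.579 0.436
outer loop
vertex 2.853 2.966 -1.619
vertex 2.742 3.578 -2.255
vertex 2.247 3.61 -1.516
endloop
endfacet
facet normal -0.789 0.591 0.170
outer loop
vertex 0.223 2.479 2.093
vertex -0.261 1.869 1.968
vertex 0.007 2.017 2.695
endloop
endfacet
facet normal -0.221 0.810 0.542
outer loop
vertex 0.223 2.479 2.093
vertex 0.007 2.017 2.695
vertex 0.754 2.262 2.634
endloop
endfacet
facet normal 0.305 0.949 0.081
outer loop
vertex 0.223 2.479 2.093
vertex 0.754 2.262 2.634
vertex 0.948 2.265 1.869
endloop
endfacet
facet normal 0.063 0.815 -0.576
outer loop
vertex 0.223 2.479 2.093
vertex 0.948 2.265 1.869
vertex 0.321 2.023 1.458
endloop
endfacet
facet normal -0.614 0.594 -0.521
outer loop
vertex 0.223 2.479 2.093
vertex 0.321 2.023 1.458
vertex -0.261 1.869 1.968
endloop
endfacet
facet normal -0.010 0.271 0.963
outer loop
vertex 0.754 2.262 2.634
vertex 0.007 2.017 2.695
vertex 0.599 1.517 2.842
endloop
endfacet
facet normal -0.929 -0.084 0.360
outer loop
vertex 0.007 2.017 2.695
vertex -0.261 1.869 1.968
vertex -0.028 1.275 2.431
endloop
endfacet
facet normal -0.645 -0.078 -0.760
outer loop
vertex -0.261 1.869 1.968
vertex 0.321 2.023 1.458
vertex 0.166 1.278 1.666
endloop
endfacet
facet normal 0.448 0.281 -0.849
outer loop
vertex 0.321 2.023 1.458
vertex 0.948 2.265 1.869
vertex 0.913 1.523 1.605
endloop
endfacet
facet normal 0.840 0.497 0.215
outer loop
vertex 0.948 2.265 1.869
vertex 0.754 2.262 2.634
vertex 1.181 1.671 2.332
endloop
endfacet
facet normal -0.063 -0.815 0.576
outer loop
vertex 0.697 1.061 2.207
vertex 0.599 1.517 2.842
vertex -0.028 1.275 2.431
endloop
endfacet
facet normal -0.305 -0.949 -0.081
outer loop
vertex 0.697 1.061 2.207
vertex -0.028 1.275 2.431
vertex 0.166 1.278 1.666
endloop
endfacet
facet normal 0.221 -0.810 -0.542
outer loop
vertex 0.697 1.061 2.207
vertex 0.166 1.278 1.666
vertex 0.913 1.523 1.605
endloop
endfacet
facet normal 0.789 -0.591 -0.170
outer loop
vertex 0.697 1.061 2.207
vertex 0.913 1.523 1.605
vertex 1.181 1.671 2.332
endloop
endfacet
facet normal 0.614 -0.594 0.521
outer loop
vertex 0.697 1.061 2.207
vertex 1.181 1.671 2.332
vertex 0.599 1.517 2.842
endloop
endfacet
facet normal -0.448 -0.281 0.849
outer loop
vertex -0.028 1.275 2.431
vertex 0.599 1.517 2.842
vertex 0.007 2.017 2.695
endloop
endfacet
facet normal -0.840 -0.497 -0.215
outer loop
vertex 0.166 1.278 1.666
vertex -0.028 1.275 2.431
vertex -0.261 1.869 1.968
endloop
endfacet
facet normal 0.010 -0.271 -0.963
outer loop
vertex 0.913 1.523 1.605
vertex 0.166 1.278 1.666
vertex 0.321 2.023 1.458
endloop
endfacet
facet normal 0.929 0.084 -0.360
outer loop
vertex 1.181 1.671 2.332
vertex 0.913 1.523 1.605
vertex 0.948 2.265 1.869
endloop
endfacet
facet normal 0.645 0.078 0.760
outer loop
vertex 0.599 1.517 2.842
vertex 1.181 1.671 2.332
vertex 0.754 2.262 2.634
endloop
endfacet

endsolid


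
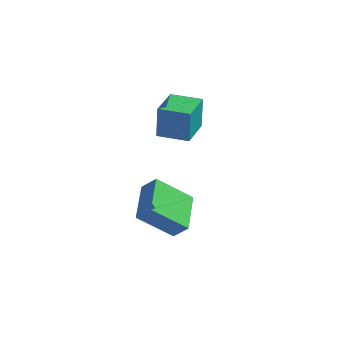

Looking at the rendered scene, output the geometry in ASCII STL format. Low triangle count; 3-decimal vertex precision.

solid 
facet normal -0.998 -0.057 0.010
outer loop
vertex 0.063 -0.127 4.726
vertex -0.03 1.487 4.624
vertex 0.053 -0.226 3.17
endloop
endfacet
facet normal 0.057 -0.996 0.063
outer loop
vertex 1.45 -0.147 3.156
vertex 0.063 -0.127 4.726
vertex 0.053 -0.226 3.17
endloop
endfacet
facet normal -0.998 -0.057 0.010
outer loop
vertex 0.053 -0.226 3.17
vertex -0.03 1.487 4.624
vertex -0.04 1.388 3.068
endloop
endfacet
facet normal -0.006 -0.063 -0.998
outer loop
vertex -0.04 1.388 3.068
vertex 1.45 -0.147 3.156
vertex 0.053 -0.226 3.17
endloop
endfacet
facet normal 0.006 0.063 0.998
outer loop
vertex 0.063 -0.127 4.726
vertex 1.367 1.566 4.61
vertex -0.03 1.487 4.624
endloop
endfacet
facet normal 0.057 -0.996 0.063
outer loop
vertex 1.46 -0.048 4.712
vertex 0.063 -0.127 4.726
vertex 1.45 -0.147 3.156
endloop
endfacet
facet normal 0.006 0.063 0.998
outer loop
vertex 1.46 -0.048 4.712
vertex 1.367 1.566 4.61
vertex 0.063 -0.127 4.726
endloop
endfacet
facet normal -0.057 0.996 -0.063
outer loop
vertex -0.03 1.487 4.624
vertex 1.367 1.566 4.61
vertex -0.04 1.388 3.068
endloop
endfacet
facet normal -0.006 -0.063 -0.998
outer loop
vertex 1.357 1.467 3.054
vertex 1.45 -0.147 3.156
vertex -0.04 1.388 3.068
endloop
endfacet
facet normal -0.057 0.996 -0.063
outer loop
vertex -0.04 1.388 3.068
vertex 1.367 1.566 4.61
vertex 1.357 1.467 3.054
endloop
endfacet
facet normal 0.998 0.057 -0.010
outer loop
vertex 1.357 1.467 3.054
vertex 1.46 -0.048 4.712
vertex 1.45 -0.147 3.156
endloop
endfacet
facet normal 0.998 0.057 -0.010
outer loop
vertex 1.367 1.566 4.61
vertex 1.46 -0.048 4.712
vertex 1.357 1.467 3.054
endloop
endfacet
facet normal -0.668 -0.369 0.646
outer loop
vertex 1.832 -5.08 2.473
vertex 1.337 -3.343 2.954
vertex 1.213 -5.079 1.833
endloop
endfacet
facet normal 0.265 -0.929 -0.258
outer loop
vertex 2.483 -4.377 0.606
vertex 1.832 -5.08 2.473
vertex 1.213 -5.079 1.833
endloop
endfacet
facet normal -0.668 -0.369 0.646
outer loop
vertex 1.213 -5.079 1.833
vertex 1.337 -3.343 2.954
vertex 0.718 -3.342 2.314
endloop
endfacet
facet normal -0.695 0.001 -0.719
outer loop
vertex 0.718 -3.342 2.314
vertex 2.483 -4.377 0.606
vertex 1.213 -5.079 1.833
endloop
endfacet
facet normal 0.695 -0.001 0.719
outer loop
vertex 1.832 -5.08 2.473
vertex 2.607 -2.641 1.727
vertex 1.337 -3.343 2.954
endloop
endfacet
facet normal 0.265 -0.929 -0.258
outer loop
vertex 3.102 -4.378 1.246
vertex 1.832 -5.08 2.473
vertex 2.483 -4.377 0.606
endloop
endfacet
facet normal 0.695 -0.001 0.719
outer loop
vertex 3.102 -4.378 1.246
vertex 2.607 -2.641 1.727
vertex 1.832 -5.08 2.473
endloop
endfacet
facet normal -0.265 0.929 0.258
outer loop
vertex 1.337 -3.343 2.954
vertex 2.607 -2.641 1.727
vertex 0.718 -3.342 2.314
endloop
endfacet
facet normal -0.695 0.001 -0.719
outer loop
vertex 1.988 -2.64 1.087
vertex 2.483 -4.377 0.606
vertex 0.718 -3.342 2.314
endloop
endfacet
facet normal -0.265 0.929 0.258
outer loop
vertex 0.718 -3.342 2.314
vertex 2.607 -2.641 1.727
vertex 1.988 -2.64 1.087
endloop
endfacet
facet normal 0.668 0.369 -0.646
outer loop
vertex 1.988 -2.64 1.087
vertex 3.102 -4.378 1.246
vertex 2.483 -4.377 0.606
endloop
endfacet
facet normal 0.668 0.369 -0.646
outer loop
vertex 2.607 -2.641 1.727
vertex 3.102 -4.378 1.246
vertex 1.988 -2.64 1.087
endloop
endfacet

endsolid


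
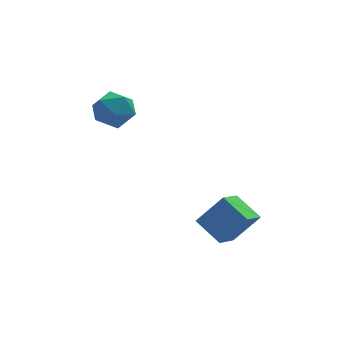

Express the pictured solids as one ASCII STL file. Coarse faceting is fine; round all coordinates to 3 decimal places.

solid 
facet normal -0.534 -0.716 0.451
outer loop
vertex 1.067 -3.766 -1.327
vertex -0.093 -3.751 -2.677
vertex 1.903 -4.849 -2.057
endloop
endfacet
facet normal 0.651 -0.009 0.759
outer loop
vertex 2.693 -3.789 -2.723
vertex 1.067 -3.766 -1.327
vertex 1.903 -4.849 -2.057
endloop
endfacet
facet normal -0.534 -0.716 0.450
outer loop
vertex 1.903 -4.849 -2.057
vertex -0.093 -3.751 -2.677
vertex 0.743 -4.833 -3.407
endloop
endfacet
facet normal 0.539 -0.698 -0.471
outer loop
vertex 0.743 -4.833 -3.407
vertex 2.693 -3.789 -2.723
vertex 1.903 -4.849 -2.057
endloop
endfacet
facet normal -0.539 0.698 0.471
outer loop
vertex 1.067 -3.766 -1.327
vertex 0.697 -2.691 -3.343
vertex -0.093 -3.751 -2.677
endloop
endfacet
facet normal 0.651 -0.009 0.759
outer loop
vertex 1.857 -2.707 -1.993
vertex 1.067 -3.766 -1.327
vertex 2.693 -3.789 -2.723
endloop
endfacet
facet normal -0.539 0.698 0.471
outer loop
vertex 1.857 -2.707 -1.993
vertex 0.697 -2.691 -3.343
vertex 1.067 -3.766 -1.327
endloop
endfacet
facet normal -0.651 0.009 -0.759
outer loop
vertex -0.093 -3.751 -2.677
vertex 0.697 -2.691 -3.343
vertex 0.743 -4.833 -3.407
endloop
endfacet
facet normal 0.539 -0.698 -0.471
outer loop
vertex 1.533 -3.774 -4.073
vertex 2.693 -3.789 -2.723
vertex 0.743 -4.833 -3.407
endloop
endfacet
facet normal -0.651 0.009 -0.759
outer loop
vertex 0.743 -4.833 -3.407
vertex 0.697 -2.691 -3.343
vertex 1.533 -3.774 -4.073
endloop
endfacet
facet normal 0.533 0.716 -0.450
outer loop
vertex 1.533 -3.774 -4.073
vertex 1.857 -2.707 -1.993
vertex 2.693 -3.789 -2.723
endloop
endfacet
facet normal 0.534 0.716 -0.450
outer loop
vertex 0.697 -2.691 -3.343
vertex 1.857 -2.707 -1.993
vertex 1.533 -3.774 -4.073
endloop
endfacet
facet normal 0.354 0.888 0.293
outer loop
vertex -2.796 2.376 1.109
vertex -2.943 2.086 2.164
vertex -1.984 1.87 1.661
endloop
endfacet
facet normal 0.649 0.688 -0.325
outer loop
vertex -2.796 2.376 1.109
vertex -1.984 1.87 1.661
vertex -2.204 1.585 0.617
endloop
endfacet
facet normal 0.124 0.590 -0.798
outer loop
vertex -2.796 2.376 1.109
vertex -2.204 1.585 0.617
vertex -3.298 1.625 0.476
endloop
endfacet
facet normal -0.495 0.729 -0.473
outer loop
vertex -2.796 2.376 1.109
vertex -3.298 1.625 0.476
vertex -3.755 1.935 1.432
endloop
endfacet
facet normal -0.352 0.914 0.202
outer loop
vertex -2.796 2.376 1.109
vertex -3.755 1.935 1.432
vertex -2.943 2.086 2.164
endloop
endfacet
facet normal 0.973 0.060 -0.221
outer loop
vertex -2.204 1.585 0.617
vertex -1.984 1.87 1.661
vertex -1.985 0.805 1.368
endloop
endfacet
facet normal 0.495 0.384 0.779
outer loop
vertex -1.984 1.87 1.661
vertex -2.943 2.086 2.164
vertex -2.442 1.115 2.324
endloop
endfacet
facet normal -0.648 0.426 0.631
outer loop
vertex -2.943 2.086 2.164
vertex -3.755 1.935 1.432
vertex -3.536 1.155 2.183
endloop
endfacet
facet normal -0.878 0.128 -0.461
outer loop
vertex -3.755 1.935 1.432
vertex -3.298 1.625 0.476
vertex -3.756 0.87 1.139
endloop
endfacet
facet normal 0.124 -0.099 -0.987
outer loop
vertex -3.298 1.625 0.476
vertex -2.204 1.585 0.617
vertex -2.797 0.654 0.636
endloop
endfacet
facet normal 0.495 -0.729 0.473
outer loop
vertex -2.944 0.364 1.691
vertex -1.985 0.805 1.368
vertex -2.442 1.115 2.324
endloop
endfacet
facet normal -0.124 -0.590 0.798
outer loop
vertex -2.944 0.364 1.691
vertex -2.442 1.115 2.324
vertex -3.536 1.155 2.183
endloop
endfacet
facet normal -0.649 -0.688 0.325
outer loop
vertex -2.944 0.364 1.691
vertex -3.536 1.155 2.183
vertex -3.756 0.87 1.139
endloop
endfacet
facet normal -0.354 -0.888 -0.293
outer loop
vertex -2.944 0.364 1.691
vertex -3.756 0.87 1.139
vertex -2.797 0.654 0.636
endloop
endfacet
facet normal 0.352 -0.914 -0.202
outer loop
vertex -2.944 0.364 1.691
vertex -2.797 0.654 0.636
vertex -1.985 0.805 1.368
endloop
endfacet
facet normal 0.878 -0.128 0.461
outer loop
vertex -2.442 1.115 2.324
vertex -1.985 0.805 1.368
vertex -1.984 1.87 1.661
endloop
endfacet
facet normal -0.124 0.099 0.987
outer loop
vertex -3.536 1.155 2.183
vertex -2.442 1.115 2.324
vertex -2.943 2.086 2.164
endloop
endfacet
facet normal -0.973 -0.060 0.221
outer loop
vertex -3.756 0.87 1.139
vertex -3.536 1.155 2.183
vertex -3.755 1.935 1.432
endloop
endfacet
facet normal -0.495 -0.384 -0.779
outer loop
vertex -2.797 0.654 0.636
vertex -3.756 0.87 1.139
vertex -3.298 1.625 0.476
endloop
endfacet
facet normal 0.648 -0.426 -0.631
outer loop
vertex -1.985 0.805 1.368
vertex -2.797 0.654 0.636
vertex -2.204 1.585 0.617
endloop
endfacet

endsolid


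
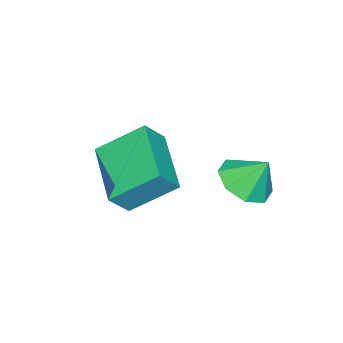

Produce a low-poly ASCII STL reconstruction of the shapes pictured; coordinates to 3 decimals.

solid 
facet normal -0.591 0.292 -0.752
outer loop
vertex -0.341 0.634 0.426
vertex 1.121 2.01 -0.188
vertex 0.36 -0.564 -0.589
endloop
endfacet
facet normal -0.696 -0.655 0.293
outer loop
vertex 0.939 -0.85 0.148
vertex -0.341 0.634 0.426
vertex 0.36 -0.564 -0.589
endloop
endfacet
facet normal -0.590 0.292 -0.753
outer loop
vertex 0.36 -0.564 -0.589
vertex 1.121 2.01 -0.188
vertex 1.823 0.812 -1.203
endloop
endfacet
facet normal 0.407 -0.697 -0.590
outer loop
vertex 1.823 0.812 -1.203
vertex 0.939 -0.85 0.148
vertex 0.36 -0.564 -0.589
endloop
endfacet
facet normal -0.408 0.697 0.591
outer loop
vertex -0.341 0.634 0.426
vertex 1.7 1.724 0.549
vertex 1.121 2.01 -0.188
endloop
endfacet
facet normal -0.697 -0.655 0.292
outer loop
vertex 0.237 0.348 1.163
vertex -0.341 0.634 0.426
vertex 0.939 -0.85 0.148
endloop
endfacet
facet normal -0.408 0.697 0.590
outer loop
vertex 0.237 0.348 1.163
vertex 1.7 1.724 0.549
vertex -0.341 0.634 0.426
endloop
endfacet
facet normal 0.696 0.656 -0.292
outer loop
vertex 1.121 2.01 -0.188
vertex 1.7 1.724 0.549
vertex 1.823 0.812 -1.203
endloop
endfacet
facet normal 0.408 -0.697 -0.590
outer loop
vertex 2.401 0.526 -0.466
vertex 0.939 -0.85 0.148
vertex 1.823 0.812 -1.203
endloop
endfacet
facet normal 0.697 0.655 -0.292
outer loop
vertex 1.823 0.812 -1.203
vertex 1.7 1.724 0.549
vertex 2.401 0.526 -0.466
endloop
endfacet
facet normal 0.590 -0.292 0.753
outer loop
vertex 2.401 0.526 -0.466
vertex 0.237 0.348 1.163
vertex 0.939 -0.85 0.148
endloop
endfacet
facet normal 0.590 -0.292 0.752
outer loop
vertex 1.7 1.724 0.549
vertex 0.237 0.348 1.163
vertex 2.401 0.526 -0.466
endloop
endfacet
facet normal 0.121 -0.551 -0.826
outer loop
vertex 0.145 2.871 -0.565
vertex -0.73 3.0 -0.779
vertex 0.047 3.438 -0.958
endloop
endfacet
facet normal 0.725 0.473 0.501
outer loop
vertex 0.145 2.871 -0.565
vertex 0.047 3.438 -0.958
vertex -0.87 3.64 0.179
endloop
endfacet
facet normal 0.121 -0.551 -0.825
outer loop
vertex 0.047 3.438 -0.958
vertex -0.73 3.0 -0.779
vertex -0.506 3.748 -1.246
endloop
endfacet
facet normal 0.412 0.895 0.173
outer loop
vertex 0.047 3.438 -0.958
vertex -0.506 3.748 -1.246
vertex -0.87 3.64 0.179
endloop
endfacet
facet normal 0.119 -0.551 -0.826
outer loop
vertex -0.506 3.748 -1.246
vertex -0.73 3.0 -0.779
vertex -1.19 3.621 -1.26
endloop
endfacet
facet normal -0.183 0.983 0.028
outer loop
vertex -0.506 3.748 -1.246
vertex -1.19 3.621 -1.26
vertex -0.87 3.64 0.179
endloop
endfacet
facet normal 0.120 -0.551 -0.826
outer loop
vertex -1.19 3.621 -1.26
vertex -0.73 3.0 -0.779
vertex -1.605 3.13 -0.993
endloop
endfacet
facet normal -0.714 0.684 0.150
outer loop
vertex -1.19 3.621 -1.26
vertex -1.605 3.13 -0.993
vertex -0.87 3.64 0.179
endloop
endfacet
facet normal 0.120 -0.552 -0.825
outer loop
vertex -1.605 3.13 -0.993
vertex -0.73 3.0 -0.779
vertex -1.508 2.563 -0.6
endloop
endfacet
facet normal -0.867 0.176 0.467
outer loop
vertex -1.605 3.13 -0.993
vertex -1.508 2.563 -0.6
vertex -0.87 3.64 0.179
endloop
endfacet
facet normal 0.120 -0.551 -0.826
outer loop
vertex -1.508 2.563 -0.6
vertex -0.73 3.0 -0.779
vertex -0.955 2.252 -0.312
endloop
endfacet
facet normal -0.553 -0.247 0.795
outer loop
vertex -1.508 2.563 -0.6
vertex -0.955 2.252 -0.312
vertex -0.87 3.64 0.179
endloop
endfacet
facet normal 0.120 -0.552 -0.825
outer loop
vertex -0.955 2.252 -0.312
vertex -0.73 3.0 -0.779
vertex -0.271 2.38 -0.298
endloop
endfacet
facet normal 0.044 -0.336 0.941
outer loop
vertex -0.955 2.252 -0.312
vertex -0.271 2.38 -0.298
vertex -0.87 3.64 0.179
endloop
endfacet
facet normal 0.121 -0.551 -0.826
outer loop
vertex -0.271 2.38 -0.298
vertex -0.73 3.0 -0.779
vertex 0.145 2.871 -0.565
endloop
endfacet
facet normal 0.572 -0.039 0.820
outer loop
vertex -0.271 2.38 -0.298
vertex 0.145 2.871 -0.565
vertex -0.87 3.64 0.179
endloop
endfacet

endsolid


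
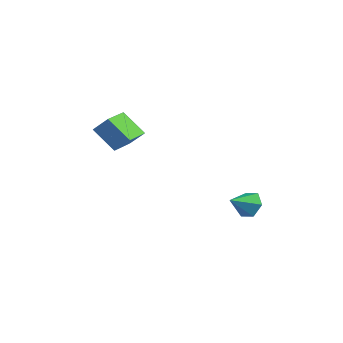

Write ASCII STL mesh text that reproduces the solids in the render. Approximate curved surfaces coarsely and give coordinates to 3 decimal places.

solid 
facet normal -0.570 0.821 0.012
outer loop
vertex -0.267 -2.516 4.098
vertex 0.829 -1.734 2.701
vertex -1.072 -3.061 3.162
endloop
endfacet
facet normal -0.564 -0.403 0.720
outer loop
vertex -0.069 -4.506 3.139
vertex -0.267 -2.516 4.098
vertex -1.072 -3.061 3.162
endloop
endfacet
facet normal -0.570 0.821 0.014
outer loop
vertex -1.072 -3.061 3.162
vertex 0.829 -1.734 2.701
vertex 0.023 -2.278 1.765
endloop
endfacet
facet normal -0.597 -0.403 -0.694
outer loop
vertex 0.023 -2.278 1.765
vertex -0.069 -4.506 3.139
vertex -1.072 -3.061 3.162
endloop
endfacet
facet normal 0.597 0.403 0.694
outer loop
vertex -0.267 -2.516 4.098
vertex 1.832 -3.179 2.678
vertex 0.829 -1.734 2.701
endloop
endfacet
facet normal -0.564 -0.403 0.720
outer loop
vertex 0.737 -3.962 4.075
vertex -0.267 -2.516 4.098
vertex -0.069 -4.506 3.139
endloop
endfacet
facet normal 0.597 0.403 0.694
outer loop
vertex 0.737 -3.962 4.075
vertex 1.832 -3.179 2.678
vertex -0.267 -2.516 4.098
endloop
endfacet
facet normal 0.564 0.403 -0.720
outer loop
vertex 0.829 -1.734 2.701
vertex 1.832 -3.179 2.678
vertex 0.023 -2.278 1.765
endloop
endfacet
facet normal -0.597 -0.403 -0.694
outer loop
vertex 1.027 -3.724 1.742
vertex -0.069 -4.506 3.139
vertex 0.023 -2.278 1.765
endloop
endfacet
facet normal 0.564 0.403 -0.720
outer loop
vertex 0.023 -2.278 1.765
vertex 1.832 -3.179 2.678
vertex 1.027 -3.724 1.742
endloop
endfacet
facet normal 0.570 -0.822 -0.013
outer loop
vertex 1.027 -3.724 1.742
vertex 0.737 -3.962 4.075
vertex -0.069 -4.506 3.139
endloop
endfacet
facet normal 0.571 -0.821 -0.013
outer loop
vertex 1.832 -3.179 2.678
vertex 0.737 -3.962 4.075
vertex 1.027 -3.724 1.742
endloop
endfacet
facet normal -0.126 0.894 -0.431
outer loop
vertex 2.55 4.328 -4.283
vertex 1.768 4.52 -3.656
vertex 2.716 4.784 -3.386
endloop
endfacet
facet normal 0.919 -0.394 0.030
outer loop
vertex 2.55 4.328 -4.283
vertex 2.716 4.784 -3.386
vertex 1.972 3.08 -2.964
endloop
endfacet
facet normal -0.126 0.894 -0.430
outer loop
vertex 2.716 4.784 -3.386
vertex 1.768 4.52 -3.656
vertex 1.934 4.975 -2.759
endloop
endfacet
facet normal 0.613 -0.073 0.787
outer loop
vertex 2.716 4.784 -3.386
vertex 1.934 4.975 -2.759
vertex 1.972 3.08 -2.964
endloop
endfacet
facet normal -0.127 0.894 -0.430
outer loop
vertex 1.934 4.975 -2.759
vertex 1.768 4.52 -3.656
vertex 0.987 4.711 -3.029
endloop
endfacet
facet normal -0.244 -0.109 0.964
outer loop
vertex 1.934 4.975 -2.759
vertex 0.987 4.711 -3.029
vertex 1.972 3.08 -2.964
endloop
endfacet
facet normal -0.127 0.894 -0.430
outer loop
vertex 0.987 4.711 -3.029
vertex 1.768 4.52 -3.656
vertex 0.821 4.255 -3.927
endloop
endfacet
facet normal -0.797 -0.466 0.384
outer loop
vertex 0.987 4.711 -3.029
vertex 0.821 4.255 -3.927
vertex 1.972 3.08 -2.964
endloop
endfacet
facet normal -0.127 0.894 -0.430
outer loop
vertex 0.821 4.255 -3.927
vertex 1.768 4.52 -3.656
vertex 1.602 4.064 -4.554
endloop
endfacet
facet normal -0.492 -0.787 -0.373
outer loop
vertex 0.821 4.255 -3.927
vertex 1.602 4.064 -4.554
vertex 1.972 3.08 -2.964
endloop
endfacet
facet normal -0.126 0.894 -0.431
outer loop
vertex 1.602 4.064 -4.554
vertex 1.768 4.52 -3.656
vertex 2.55 4.328 -4.283
endloop
endfacet
facet normal 0.366 -0.751 -0.550
outer loop
vertex 1.602 4.064 -4.554
vertex 2.55 4.328 -4.283
vertex 1.972 3.08 -2.964
endloop
endfacet

endsolid


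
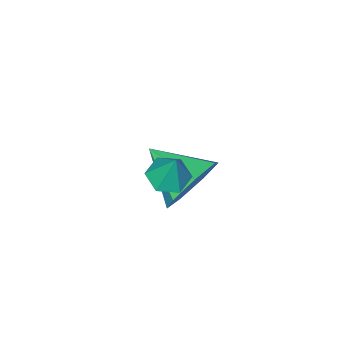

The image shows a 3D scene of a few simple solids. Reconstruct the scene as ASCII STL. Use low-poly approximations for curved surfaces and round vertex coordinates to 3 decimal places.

solid 
facet normal -0.109 -0.381 -0.918
outer loop
vertex 0.624 -0.365 0.614
vertex 0.191 -0.022 0.523
vertex 0.711 0.142 0.393
endloop
endfacet
facet normal 0.939 -0.011 0.344
outer loop
vertex 0.624 -0.365 0.614
vertex 0.711 0.142 0.393
vertex 0.309 0.382 1.497
endloop
endfacet
facet normal -0.110 -0.380 -0.919
outer loop
vertex 0.711 0.142 0.393
vertex 0.191 -0.022 0.523
vertex 0.278 0.485 0.303
endloop
endfacet
facet normal 0.613 0.788 0.052
outer loop
vertex 0.711 0.142 0.393
vertex 0.278 0.485 0.303
vertex 0.309 0.382 1.497
endloop
endfacet
facet normal -0.111 -0.380 -0.919
outer loop
vertex 0.278 0.485 0.303
vertex 0.191 -0.022 0.523
vertex -0.242 0.322 0.433
endloop
endfacet
facet normal -0.277 0.957 0.090
outer loop
vertex 0.278 0.485 0.303
vertex -0.242 0.322 0.433
vertex 0.309 0.382 1.497
endloop
endfacet
facet normal -0.112 -0.381 -0.918
outer loop
vertex -0.242 0.322 0.433
vertex 0.191 -0.022 0.523
vertex -0.328 -0.185 0.654
endloop
endfacet
facet normal -0.847 0.327 0.420
outer loop
vertex -0.242 0.322 0.433
vertex -0.328 -0.185 0.654
vertex 0.309 0.382 1.497
endloop
endfacet
facet normal -0.112 -0.381 -0.918
outer loop
vertex -0.328 -0.185 0.654
vertex 0.191 -0.022 0.523
vertex 0.105 -0.529 0.744
endloop
endfacet
facet normal -0.522 -0.471 0.711
outer loop
vertex -0.328 -0.185 0.654
vertex 0.105 -0.529 0.744
vertex 0.309 0.382 1.497
endloop
endfacet
facet normal -0.109 -0.382 -0.918
outer loop
vertex 0.105 -0.529 0.744
vertex 0.191 -0.022 0.523
vertex 0.624 -0.365 0.614
endloop
endfacet
facet normal 0.371 -0.640 0.673
outer loop
vertex 0.105 -0.529 0.744
vertex 0.624 -0.365 0.614
vertex 0.309 0.382 1.497
endloop
endfacet
facet normal -0.185 0.889 -0.418
outer loop
vertex -1.043 -0.493 -0.898
vertex -1.378 -0.923 -1.664
vertex -1.842 -0.656 -0.892
endloop
endfacet
facet normal 0.024 -0.079 0.997
outer loop
vertex -1.043 -0.493 -0.898
vertex -1.842 -0.656 -0.892
vertex -1.102 -2.257 -1.036
endloop
endfacet
facet normal -0.185 0.889 -0.418
outer loop
vertex -1.842 -0.656 -0.892
vertex -1.378 -0.923 -1.664
vertex -2.292 -1.02 -1.467
endloop
endfacet
facet normal -0.618 -0.349 0.705
outer loop
vertex -1.842 -0.656 -0.892
vertex -2.292 -1.02 -1.467
vertex -1.102 -2.257 -1.036
endloop
endfacet
facet normal -0.185 0.889 -0.419
outer loop
vertex -2.292 -1.02 -1.467
vertex -1.378 -0.923 -1.664
vertex -2.054 -1.311 -2.19
endloop
endfacet
facet normal -0.727 -0.686 0.037
outer loop
vertex -2.292 -1.02 -1.467
vertex -2.054 -1.311 -2.19
vertex -1.102 -2.257 -1.036
endloop
endfacet
facet normal -0.185 0.889 -0.418
outer loop
vertex -2.054 -1.311 -2.19
vertex -1.378 -0.923 -1.664
vertex -1.307 -1.31 -2.518
endloop
endfacet
facet normal -0.220 -0.836 -0.503
outer loop
vertex -2.054 -1.311 -2.19
vertex -1.307 -1.31 -2.518
vertex -1.102 -2.257 -1.036
endloop
endfacet
facet normal -0.184 0.889 -0.418
outer loop
vertex -1.307 -1.31 -2.518
vertex -1.378 -0.923 -1.664
vertex -0.613 -1.018 -2.202
endloop
endfacet
facet normal 0.520 -0.685 -0.510
outer loop
vertex -1.307 -1.31 -2.518
vertex -0.613 -1.018 -2.202
vertex -1.102 -2.257 -1.036
endloop
endfacet
facet normal -0.185 0.889 -0.419
outer loop
vertex -0.613 -1.018 -2.202
vertex -1.378 -0.923 -1.664
vertex -0.496 -0.654 -1.482
endloop
endfacet
facet normal 0.937 -0.348 0.024
outer loop
vertex -0.613 -1.018 -2.202
vertex -0.496 -0.654 -1.482
vertex -1.102 -2.257 -1.036
endloop
endfacet
facet normal -0.185 0.889 -0.418
outer loop
vertex -0.496 -0.654 -1.482
vertex -1.378 -0.923 -1.664
vertex -1.043 -0.493 -0.898
endloop
endfacet
facet normal 0.717 -0.078 0.693
outer loop
vertex -0.496 -0.654 -1.482
vertex -1.043 -0.493 -0.898
vertex -1.102 -2.257 -1.036
endloop
endfacet

endsolid


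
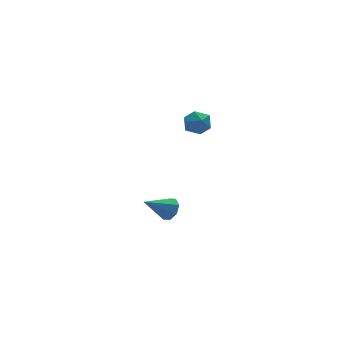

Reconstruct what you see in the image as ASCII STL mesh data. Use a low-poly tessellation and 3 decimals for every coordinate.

solid 
facet normal 0.818 -0.021 -0.575
outer loop
vertex 3.29 2.008 -3.369
vertex 2.943 2.451 -3.879
vertex 3.376 2.574 -3.267
endloop
endfacet
facet normal 0.228 -0.206 0.952
outer loop
vertex 3.29 2.008 -3.369
vertex 3.376 2.574 -3.267
vertex 1.437 2.489 -2.821
endloop
endfacet
facet normal 0.818 -0.020 -0.575
outer loop
vertex 3.376 2.574 -3.267
vertex 2.943 2.451 -3.879
vertex 3.208 3.068 -3.523
endloop
endfacet
facet normal 0.173 0.499 0.849
outer loop
vertex 3.376 2.574 -3.267
vertex 3.208 3.068 -3.523
vertex 1.437 2.489 -2.821
endloop
endfacet
facet normal 0.818 -0.019 -0.575
outer loop
vertex 3.208 3.068 -3.523
vertex 2.943 2.451 -3.879
vertex 2.884 3.201 -3.988
endloop
endfacet
facet normal -0.153 0.917 0.369
outer loop
vertex 3.208 3.068 -3.523
vertex 2.884 3.201 -3.988
vertex 1.437 2.489 -2.821
endloop
endfacet
facet normal 0.818 -0.019 -0.575
outer loop
vertex 2.884 3.201 -3.988
vertex 2.943 2.451 -3.879
vertex 2.595 2.894 -4.389
endloop
endfacet
facet normal -0.562 0.801 -0.208
outer loop
vertex 2.884 3.201 -3.988
vertex 2.595 2.894 -4.389
vertex 1.437 2.489 -2.821
endloop
endfacet
facet normal 0.817 -0.020 -0.576
outer loop
vertex 2.595 2.894 -4.389
vertex 2.943 2.451 -3.879
vertex 2.509 2.328 -4.491
endloop
endfacet
facet normal -0.811 0.221 -0.542
outer loop
vertex 2.595 2.894 -4.389
vertex 2.509 2.328 -4.491
vertex 1.437 2.489 -2.821
endloop
endfacet
facet normal 0.818 -0.021 -0.575
outer loop
vertex 2.509 2.328 -4.491
vertex 2.943 2.451 -3.879
vertex 2.677 1.834 -4.234
endloop
endfacet
facet normal -0.756 -0.485 -0.439
outer loop
vertex 2.509 2.328 -4.491
vertex 2.677 1.834 -4.234
vertex 1.437 2.489 -2.821
endloop
endfacet
facet normal 0.817 -0.021 -0.576
outer loop
vertex 2.677 1.834 -4.234
vertex 2.943 2.451 -3.879
vertex 3.001 1.701 -3.77
endloop
endfacet
facet normal -0.429 -0.902 0.041
outer loop
vertex 2.677 1.834 -4.234
vertex 3.001 1.701 -3.77
vertex 1.437 2.489 -2.821
endloop
endfacet
facet normal 0.818 -0.020 -0.574
outer loop
vertex 3.001 1.701 -3.77
vertex 2.943 2.451 -3.879
vertex 3.29 2.008 -3.369
endloop
endfacet
facet normal -0.021 -0.786 0.617
outer loop
vertex 3.001 1.701 -3.77
vertex 3.29 2.008 -3.369
vertex 1.437 2.489 -2.821
endloop
endfacet
facet normal -0.053 0.800 0.597
outer loop
vertex 3.453 1.743 3.7
vertex 3.824 1.307 4.317
vertex 4.292 1.745 3.772
endloop
endfacet
facet normal 0.005 0.996 -0.086
outer loop
vertex 3.453 1.743 3.7
vertex 4.292 1.745 3.772
vertex 3.935 1.681 3.013
endloop
endfacet
facet normal -0.542 0.713 -0.445
outer loop
vertex 3.453 1.743 3.7
vertex 3.935 1.681 3.013
vertex 3.246 1.204 3.089
endloop
endfacet
facet normal -0.940 0.340 0.018
outer loop
vertex 3.453 1.743 3.7
vertex 3.246 1.204 3.089
vertex 3.178 0.973 3.895
endloop
endfacet
facet normal -0.637 0.395 0.662
outer loop
vertex 3.453 1.743 3.7
vertex 3.178 0.973 3.895
vertex 3.824 1.307 4.317
endloop
endfacet
facet normal 0.608 0.715 -0.346
outer loop
vertex 3.935 1.681 3.013
vertex 4.292 1.745 3.772
vertex 4.602 1.207 3.205
endloop
endfacet
facet normal 0.513 0.398 0.760
outer loop
vertex 4.292 1.745 3.772
vertex 3.824 1.307 4.317
vertex 4.534 0.976 4.011
endloop
endfacet
facet normal -0.432 -0.257 0.865
outer loop
vertex 3.824 1.307 4.317
vertex 3.178 0.973 3.895
vertex 3.845 0.499 4.087
endloop
endfacet
facet normal -0.922 -0.345 -0.177
outer loop
vertex 3.178 0.973 3.895
vertex 3.246 1.204 3.089
vertex 3.488 0.435 3.328
endloop
endfacet
facet normal -0.279 0.256 -0.925
outer loop
vertex 3.246 1.204 3.089
vertex 3.935 1.681 3.013
vertex 3.956 0.873 2.783
endloop
endfacet
facet normal 0.940 -0.340 -0.018
outer loop
vertex 4.327 0.437 3.4
vertex 4.602 1.207 3.205
vertex 4.534 0.976 4.011
endloop
endfacet
facet normal 0.542 -0.713 0.445
outer loop
vertex 4.327 0.437 3.4
vertex 4.534 0.976 4.011
vertex 3.845 0.499 4.087
endloop
endfacet
facet normal -0.005 -0.996 0.086
outer loop
vertex 4.327 0.437 3.4
vertex 3.845 0.499 4.087
vertex 3.488 0.435 3.328
endloop
endfacet
facet normal 0.053 -0.800 -0.597
outer loop
vertex 4.327 0.437 3.4
vertex 3.488 0.435 3.328
vertex 3.956 0.873 2.783
endloop
endfacet
facet normal 0.637 -0.395 -0.662
outer loop
vertex 4.327 0.437 3.4
vertex 3.956 0.873 2.783
vertex 4.602 1.207 3.205
endloop
endfacet
facet normal 0.922 0.345 0.177
outer loop
vertex 4.534 0.976 4.011
vertex 4.602 1.207 3.205
vertex 4.292 1.745 3.772
endloop
endfacet
facet normal 0.279 -0.256 0.925
outer loop
vertex 3.845 0.499 4.087
vertex 4.534 0.976 4.011
vertex 3.824 1.307 4.317
endloop
endfacet
facet normal -0.608 -0.715 0.346
outer loop
vertex 3.488 0.435 3.328
vertex 3.845 0.499 4.087
vertex 3.178 0.973 3.895
endloop
endfacet
facet normal -0.513 -0.398 -0.760
outer loop
vertex 3.956 0.873 2.783
vertex 3.488 0.435 3.328
vertex 3.246 1.204 3.089
endloop
endfacet
facet normal 0.432 0.257 -0.865
outer loop
vertex 4.602 1.207 3.205
vertex 3.956 0.873 2.783
vertex 3.935 1.681 3.013
endloop
endfacet

endsolid
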